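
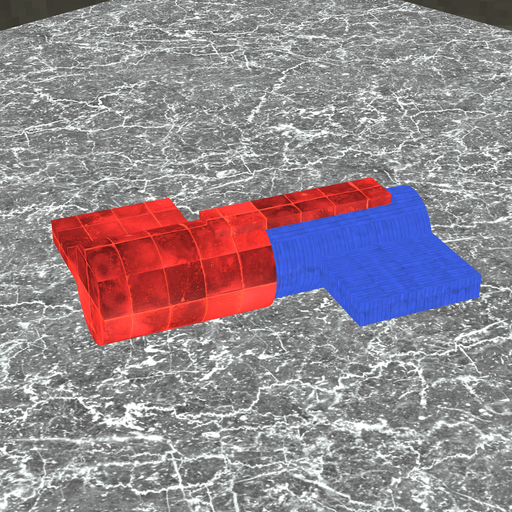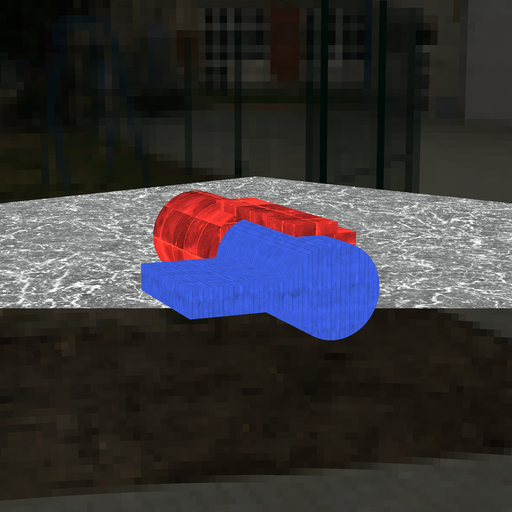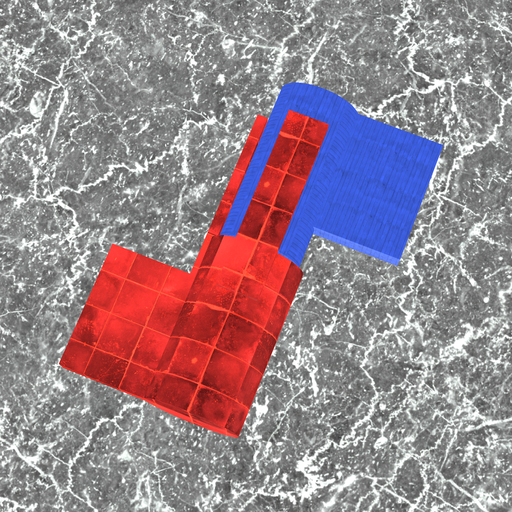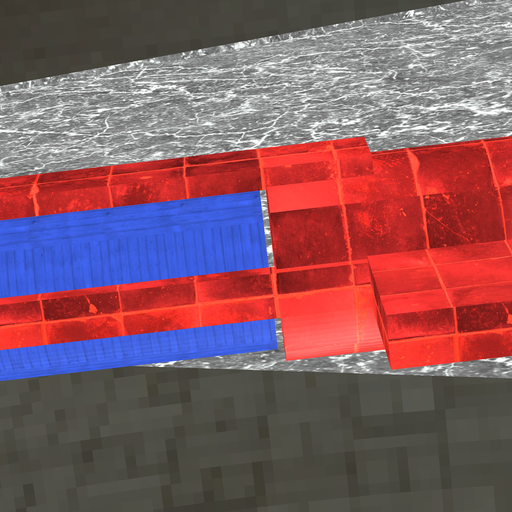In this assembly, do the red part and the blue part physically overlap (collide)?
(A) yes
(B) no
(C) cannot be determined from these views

(B) no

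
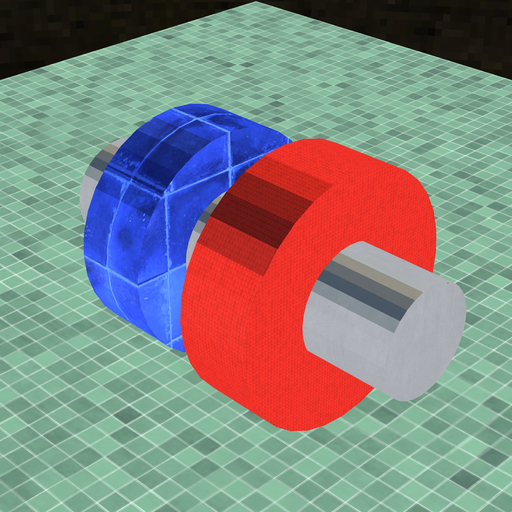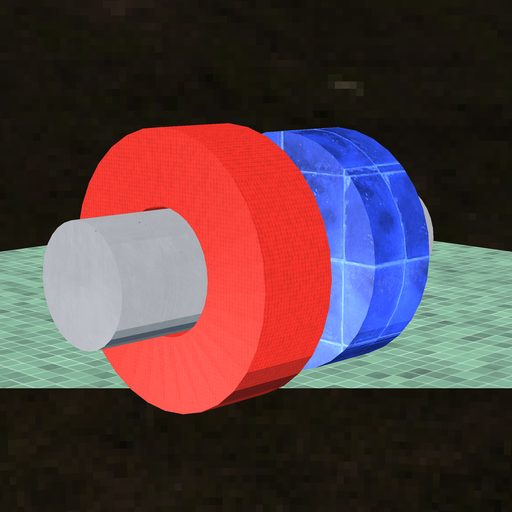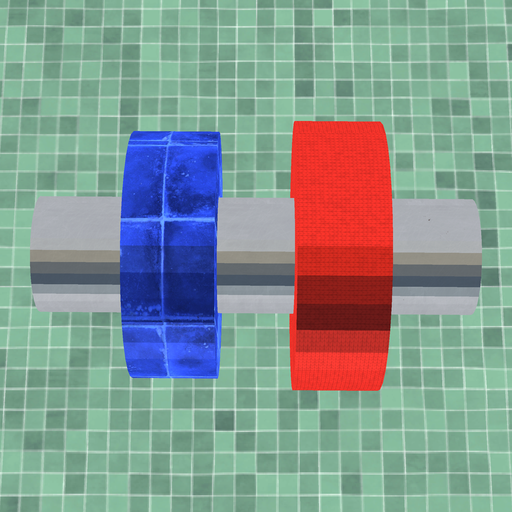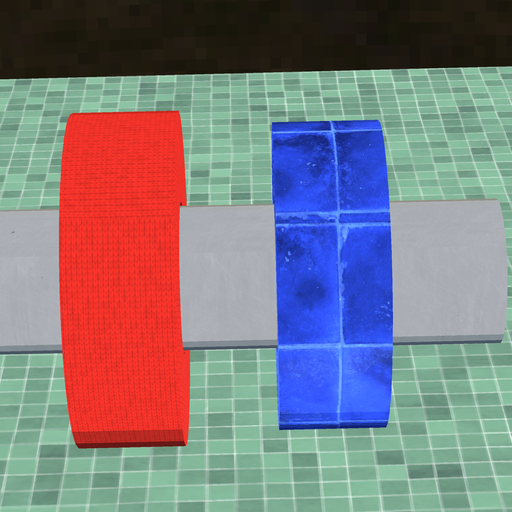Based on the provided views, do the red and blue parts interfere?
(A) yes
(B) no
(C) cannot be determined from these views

(B) no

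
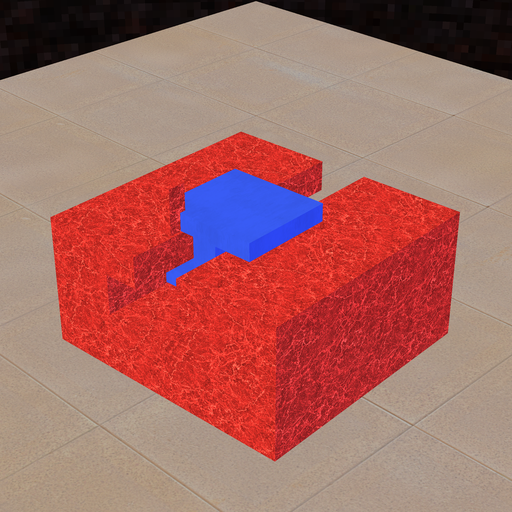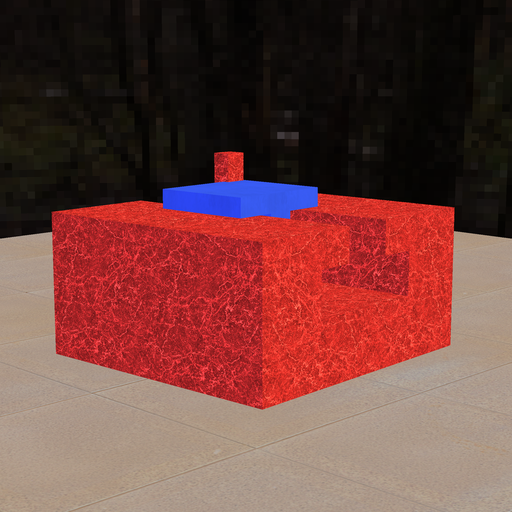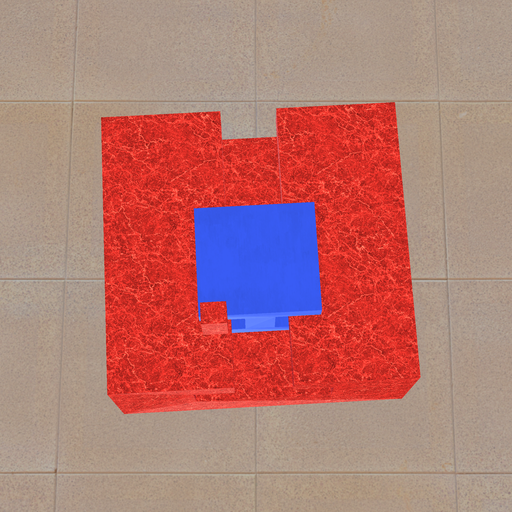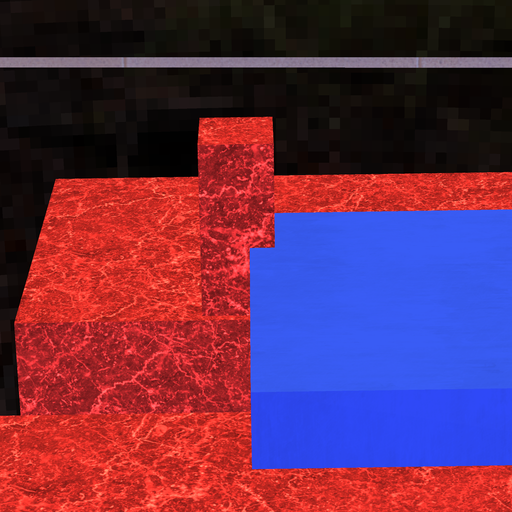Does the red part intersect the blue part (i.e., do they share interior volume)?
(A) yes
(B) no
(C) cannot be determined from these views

(A) yes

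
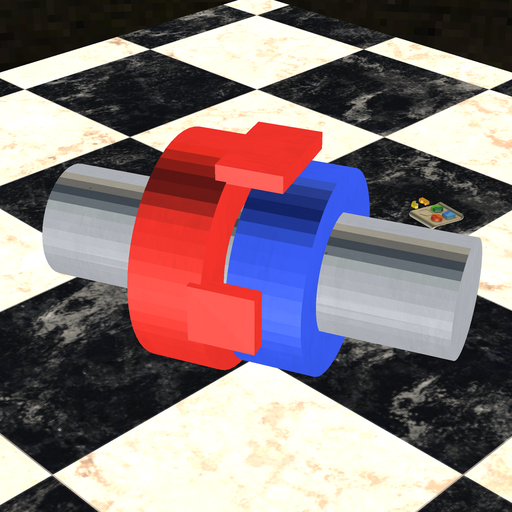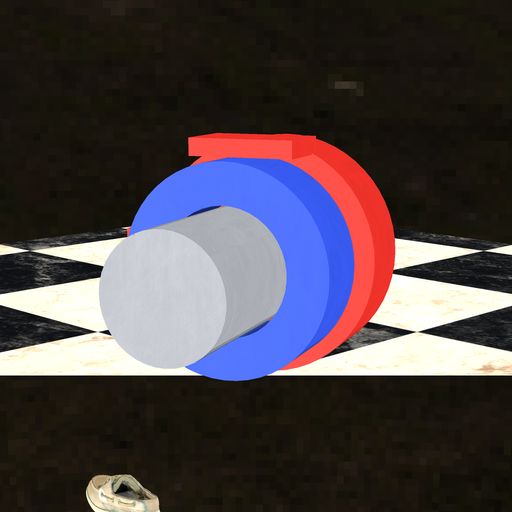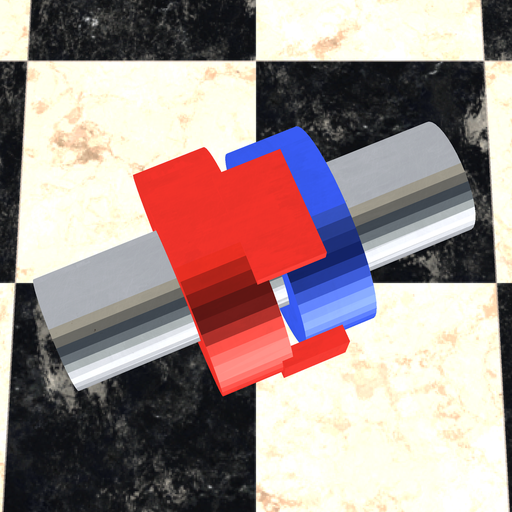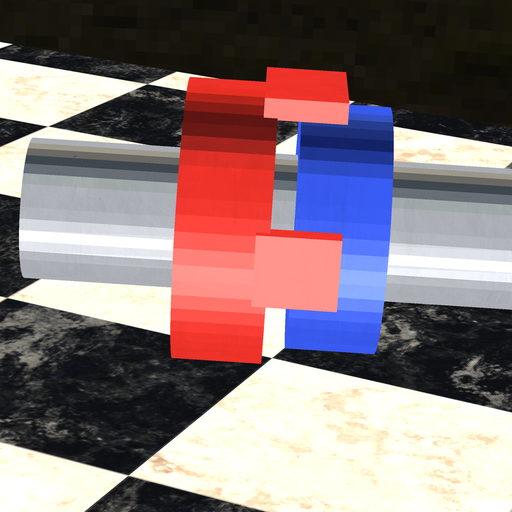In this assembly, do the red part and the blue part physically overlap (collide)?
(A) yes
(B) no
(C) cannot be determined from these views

(B) no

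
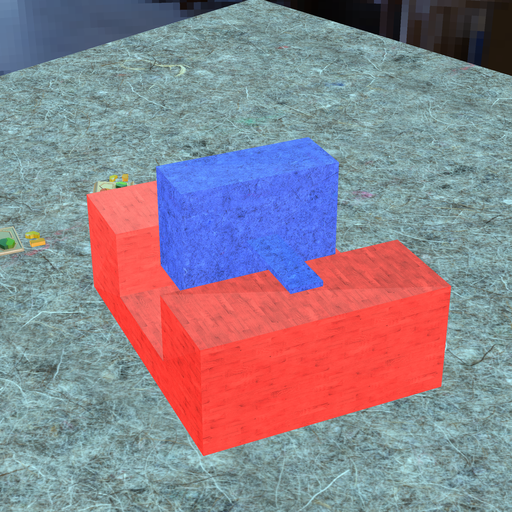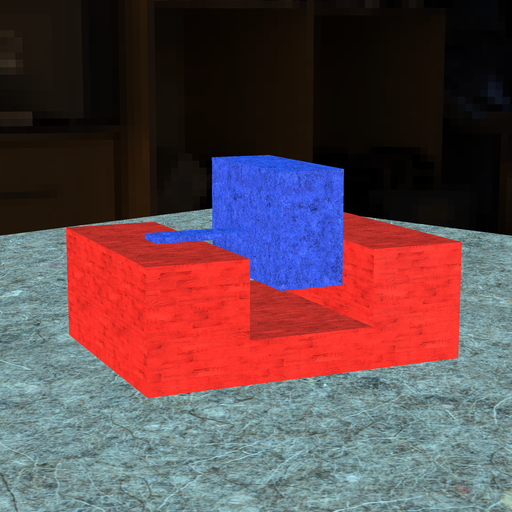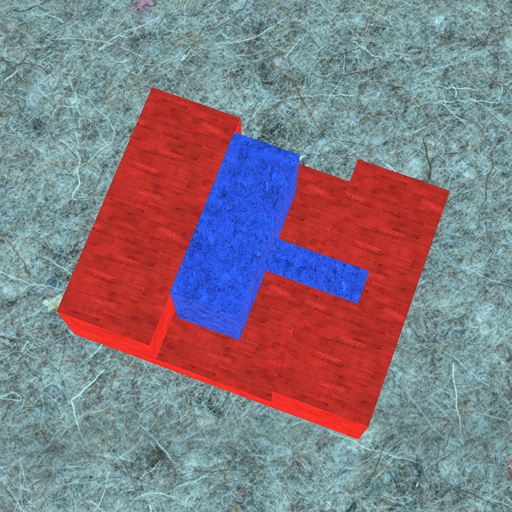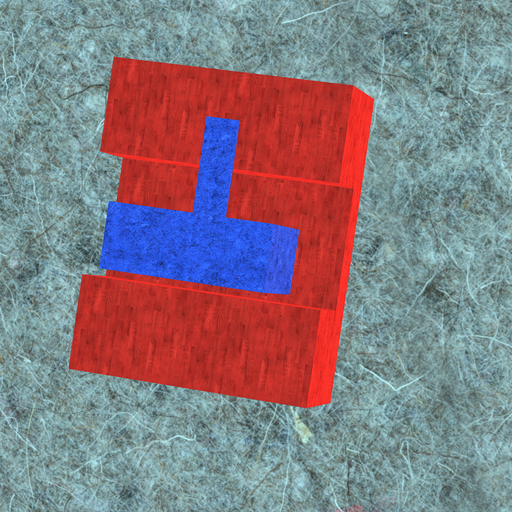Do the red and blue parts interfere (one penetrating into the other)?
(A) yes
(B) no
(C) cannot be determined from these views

(B) no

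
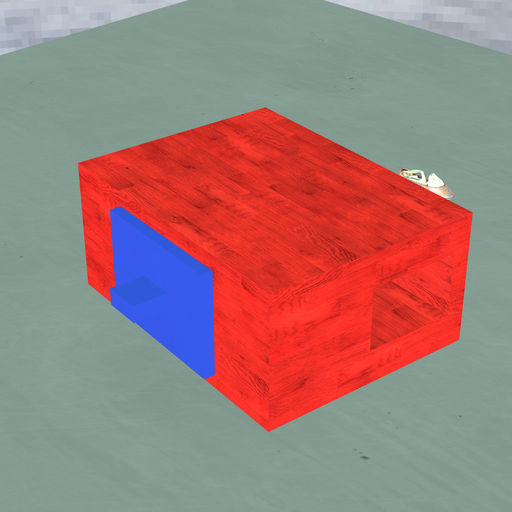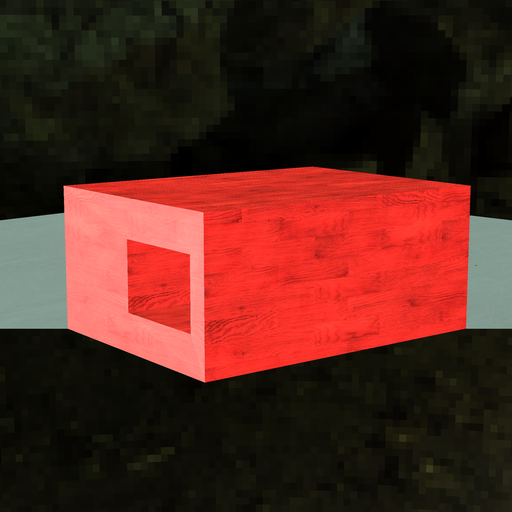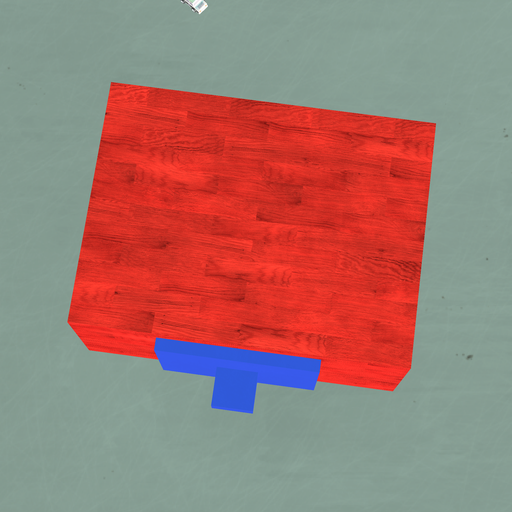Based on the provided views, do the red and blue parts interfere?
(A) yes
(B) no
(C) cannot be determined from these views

(C) cannot be determined from these views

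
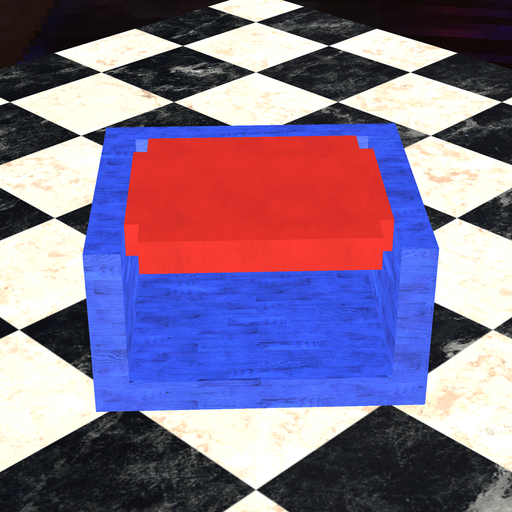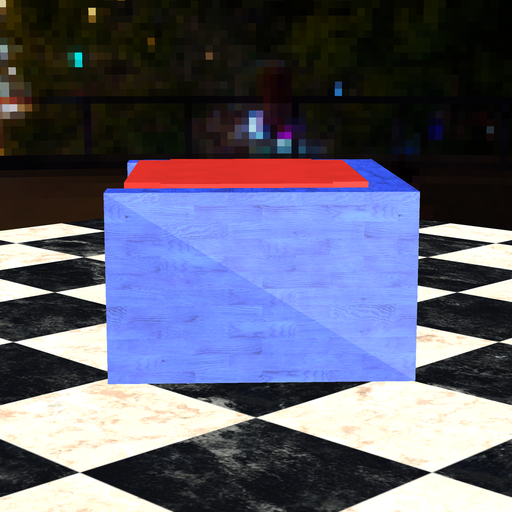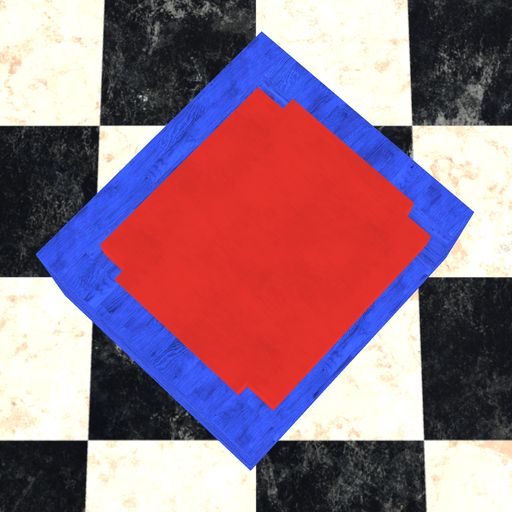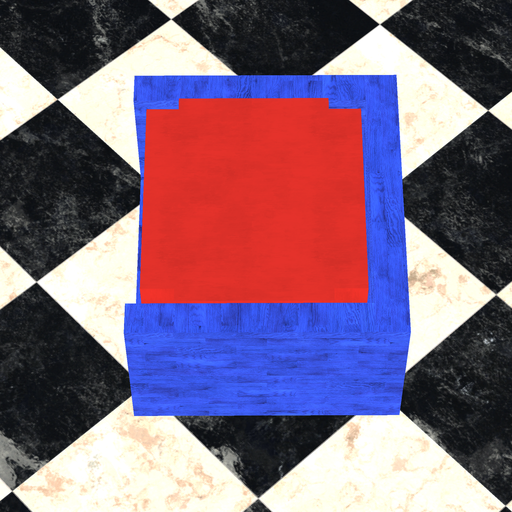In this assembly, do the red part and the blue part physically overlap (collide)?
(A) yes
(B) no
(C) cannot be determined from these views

(B) no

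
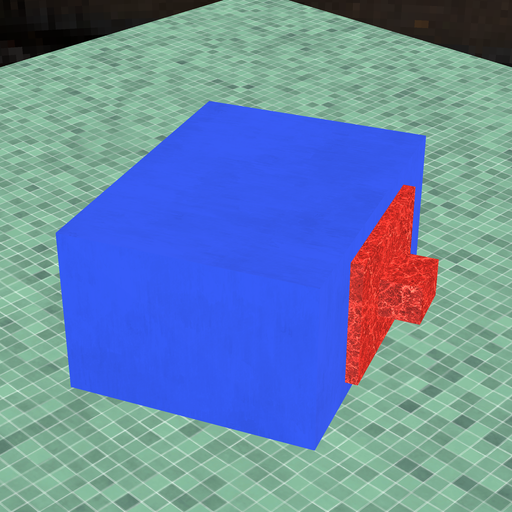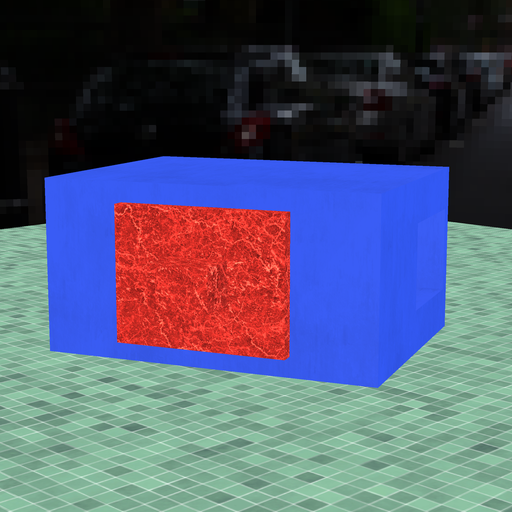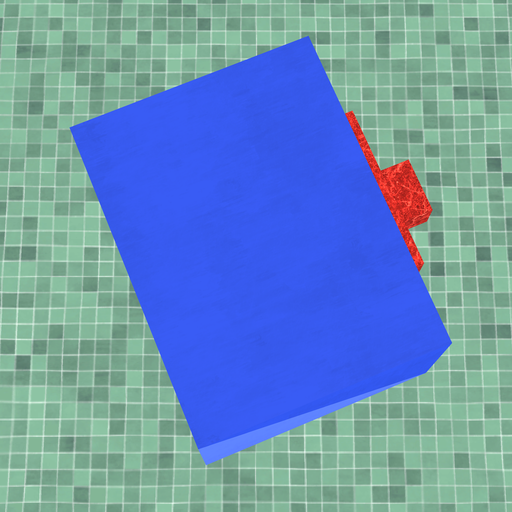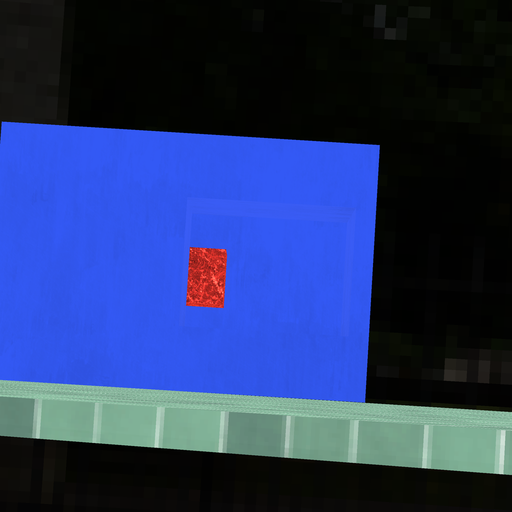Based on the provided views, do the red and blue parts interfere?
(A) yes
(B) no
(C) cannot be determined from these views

(B) no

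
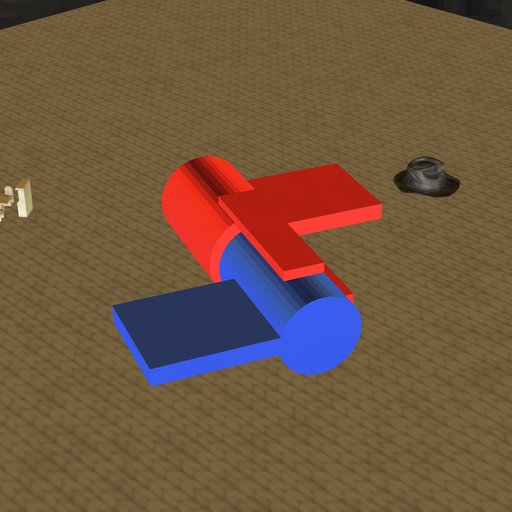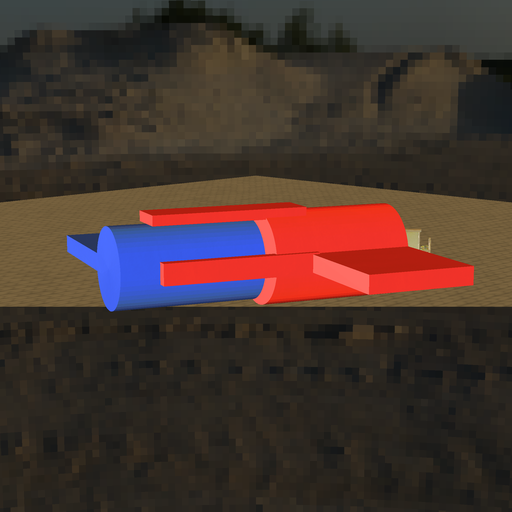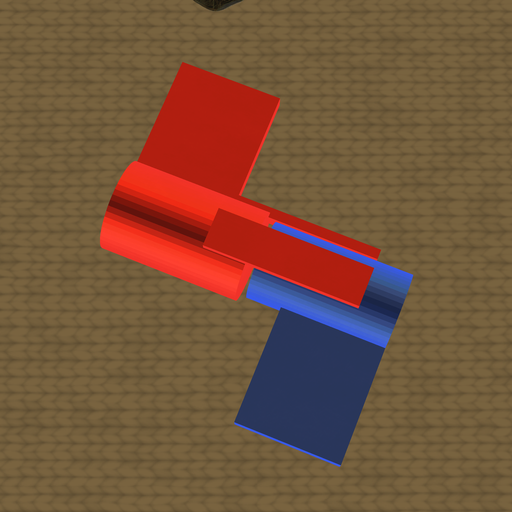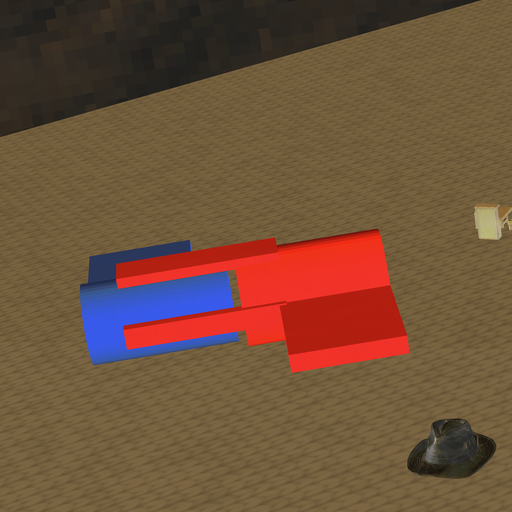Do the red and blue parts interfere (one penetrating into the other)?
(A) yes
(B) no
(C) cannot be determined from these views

(B) no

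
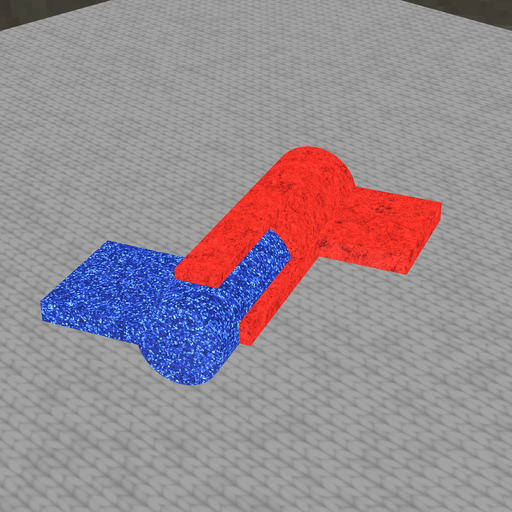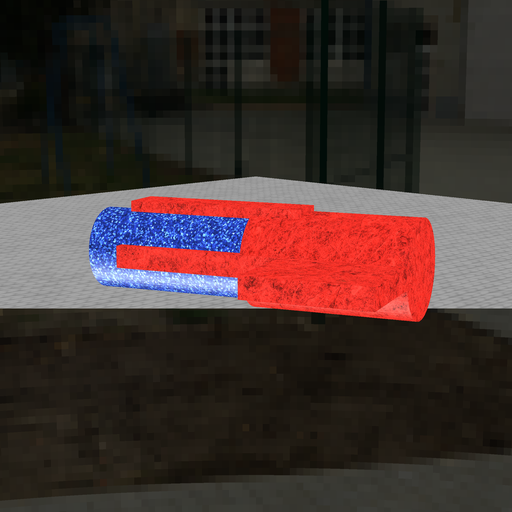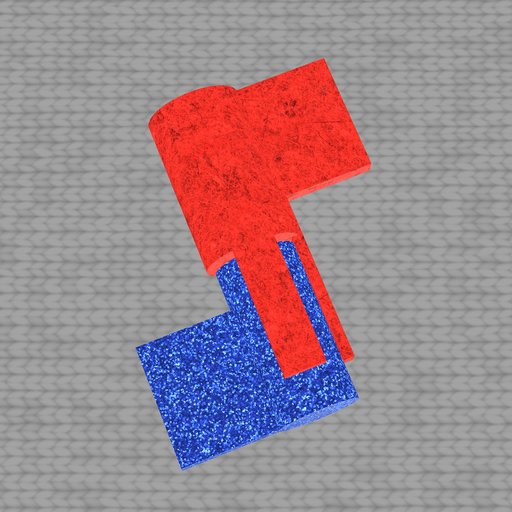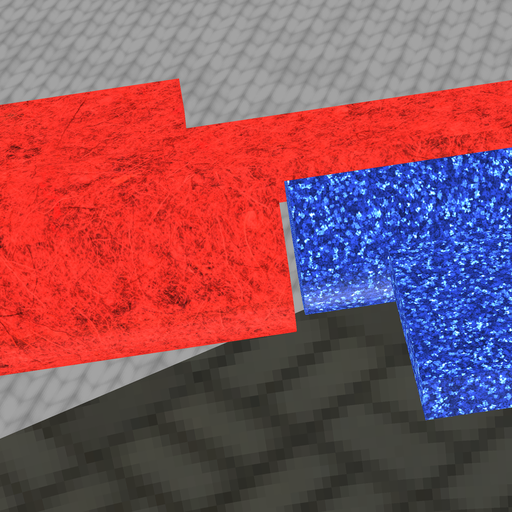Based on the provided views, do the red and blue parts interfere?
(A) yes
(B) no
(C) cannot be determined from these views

(B) no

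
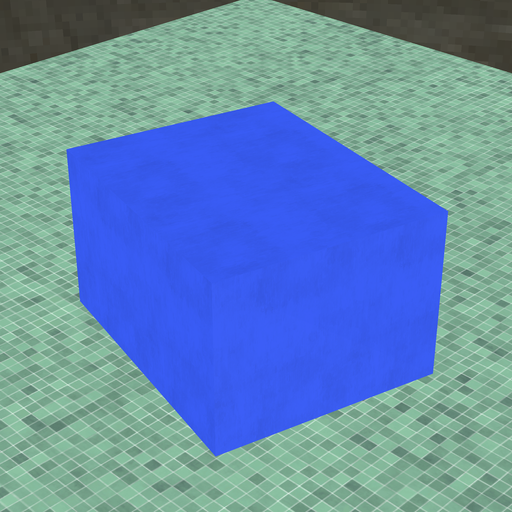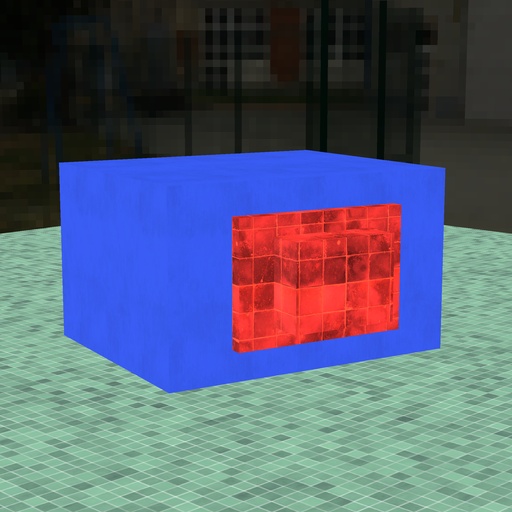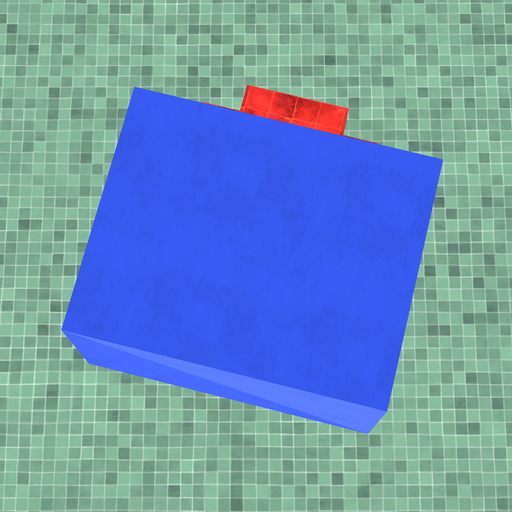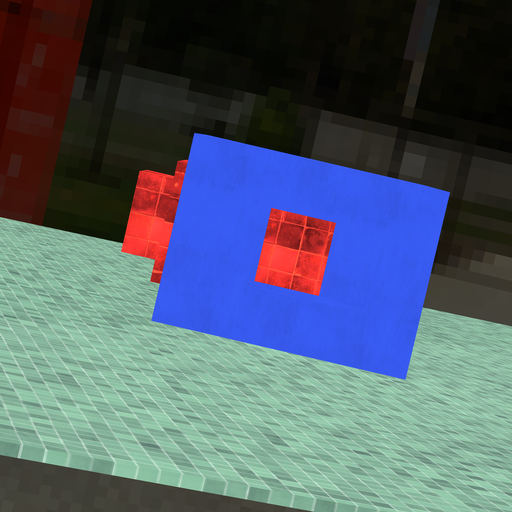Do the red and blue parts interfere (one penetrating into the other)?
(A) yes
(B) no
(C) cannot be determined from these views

(B) no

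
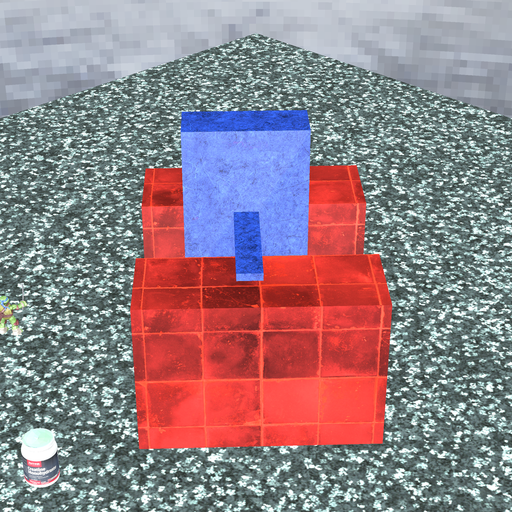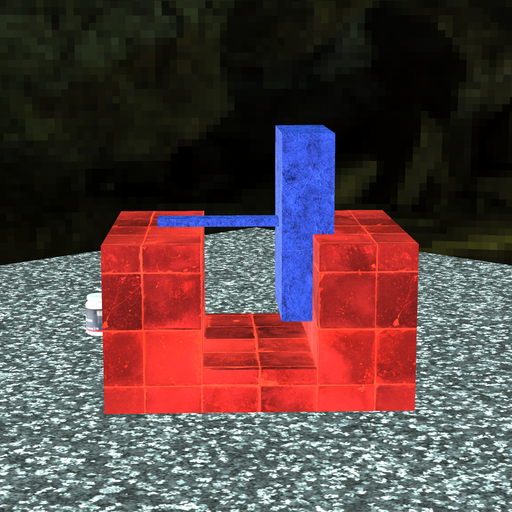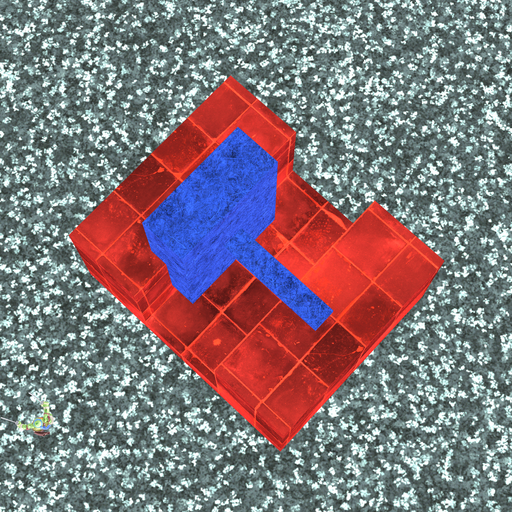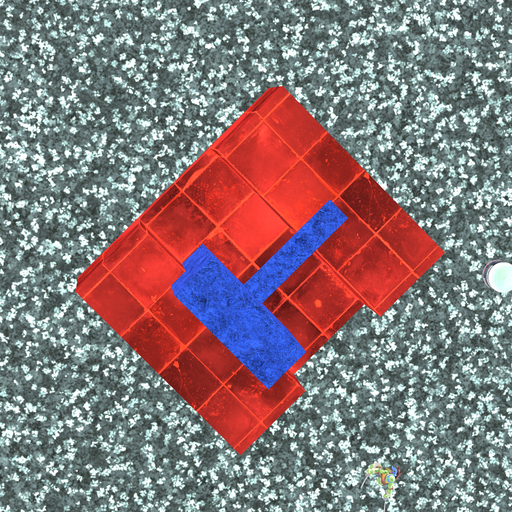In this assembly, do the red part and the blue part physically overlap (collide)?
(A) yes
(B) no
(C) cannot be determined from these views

(A) yes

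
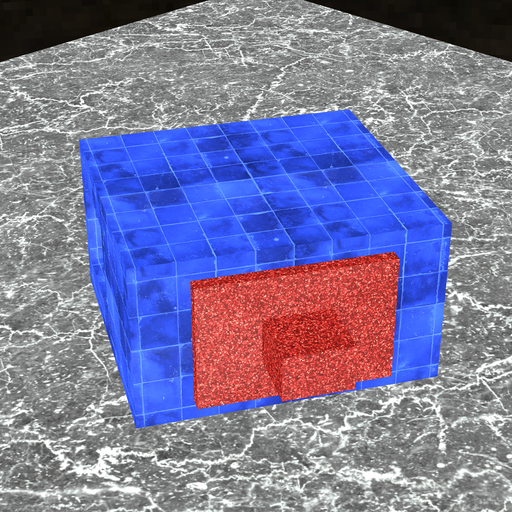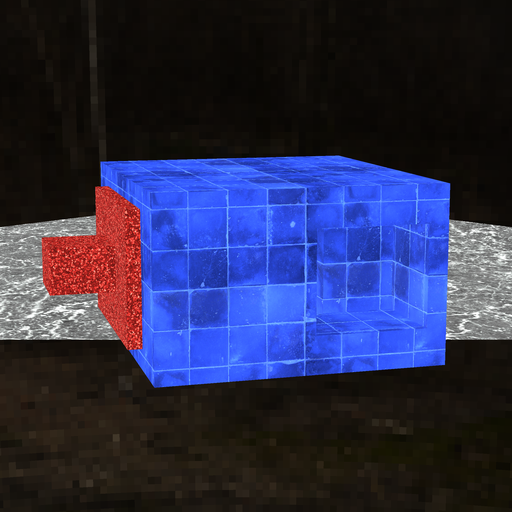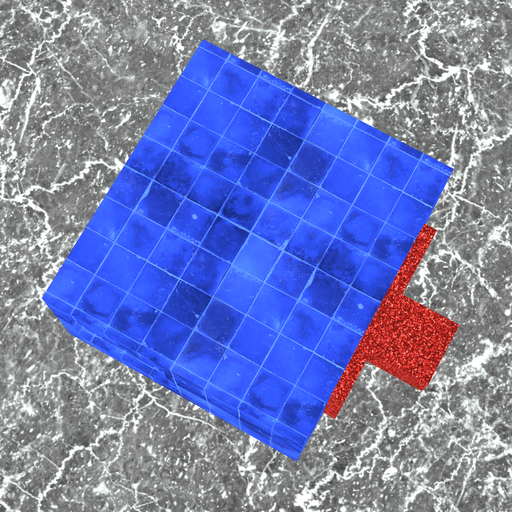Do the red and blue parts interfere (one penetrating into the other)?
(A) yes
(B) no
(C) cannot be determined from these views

(C) cannot be determined from these views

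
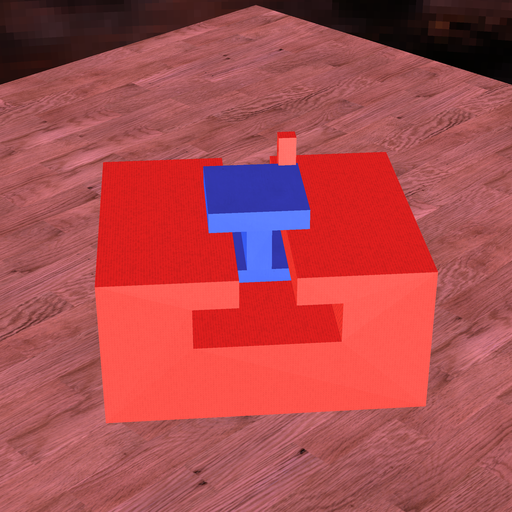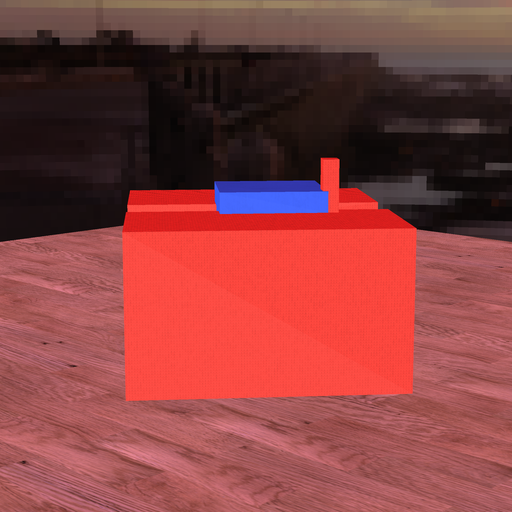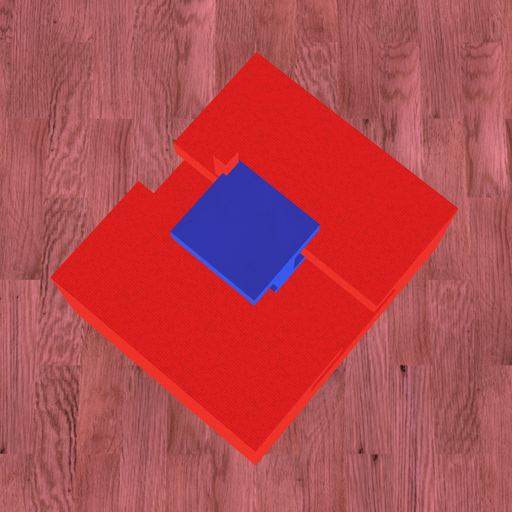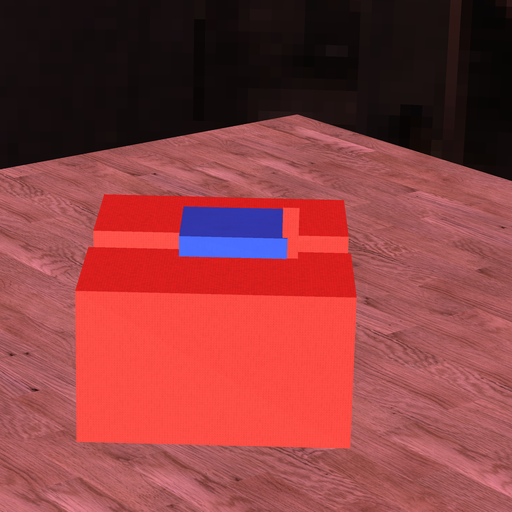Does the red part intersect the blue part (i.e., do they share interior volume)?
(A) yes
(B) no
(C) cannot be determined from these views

(A) yes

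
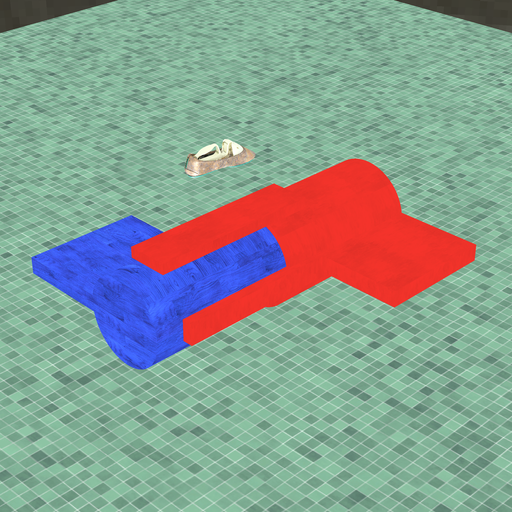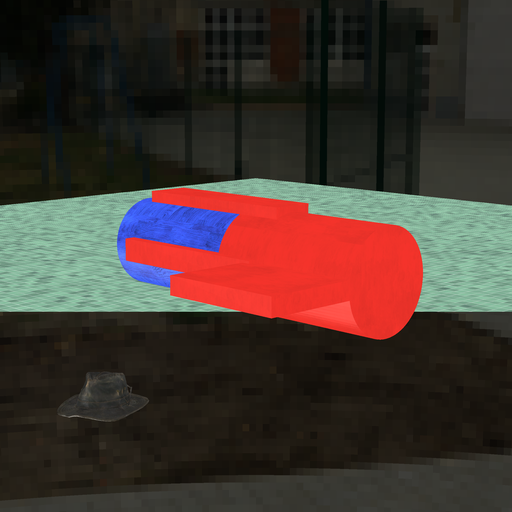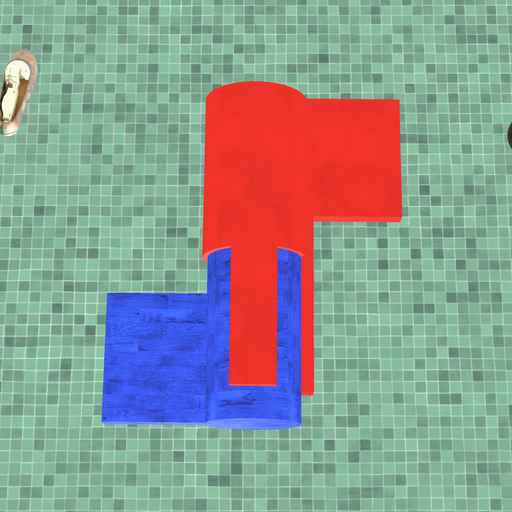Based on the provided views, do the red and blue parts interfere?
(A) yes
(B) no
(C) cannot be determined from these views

(C) cannot be determined from these views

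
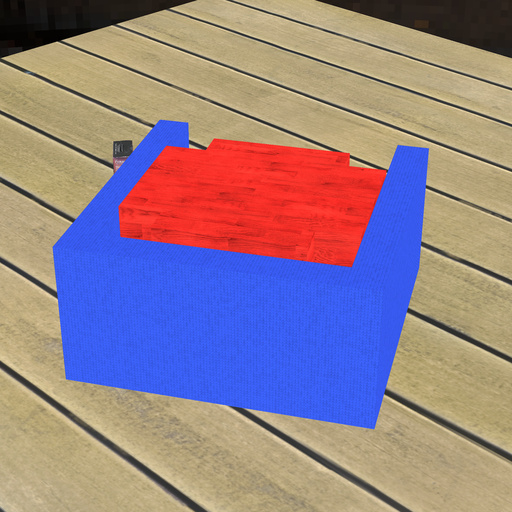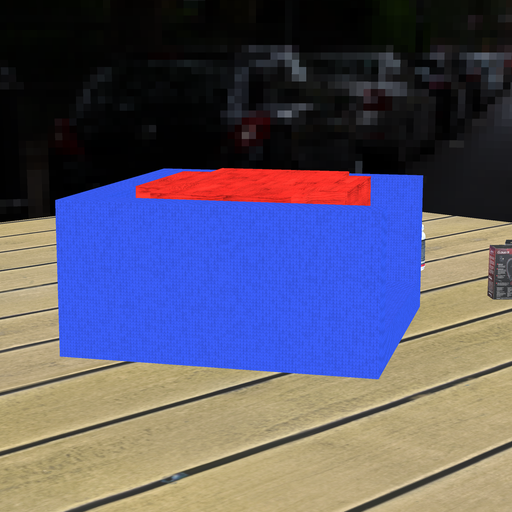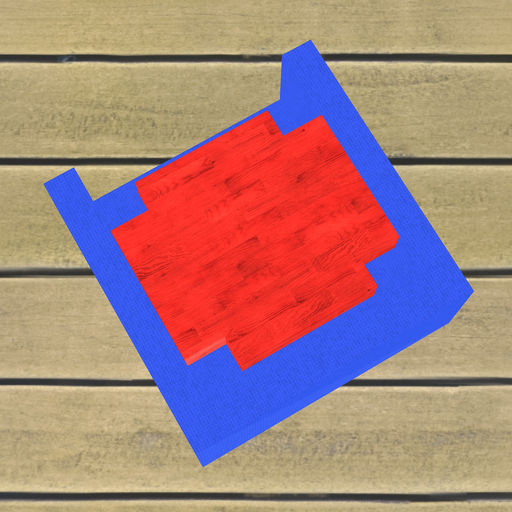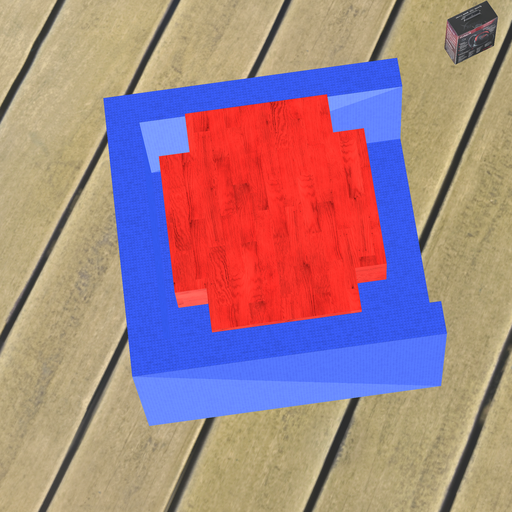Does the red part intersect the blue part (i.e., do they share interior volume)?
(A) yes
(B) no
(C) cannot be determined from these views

(B) no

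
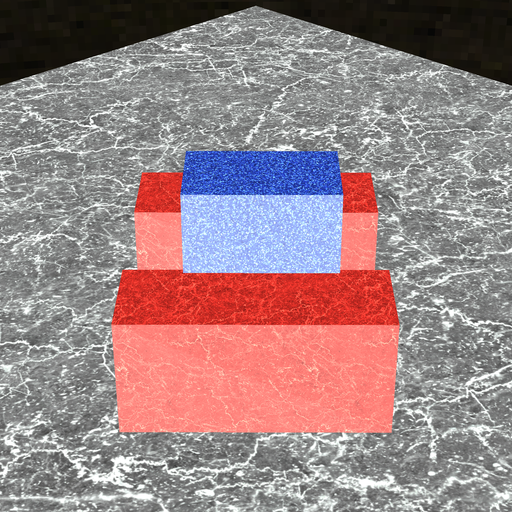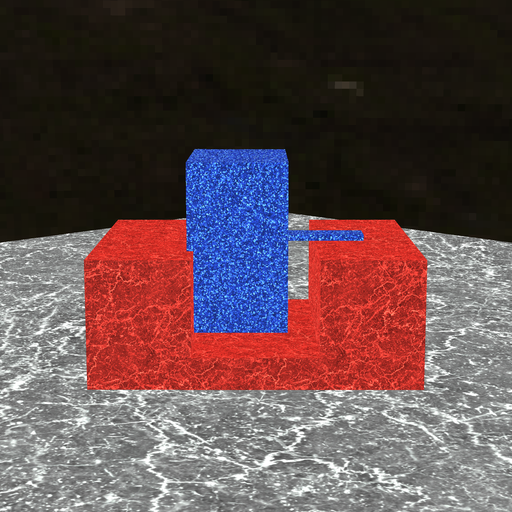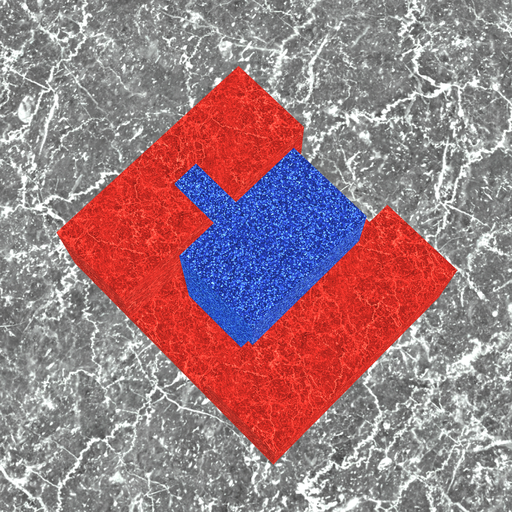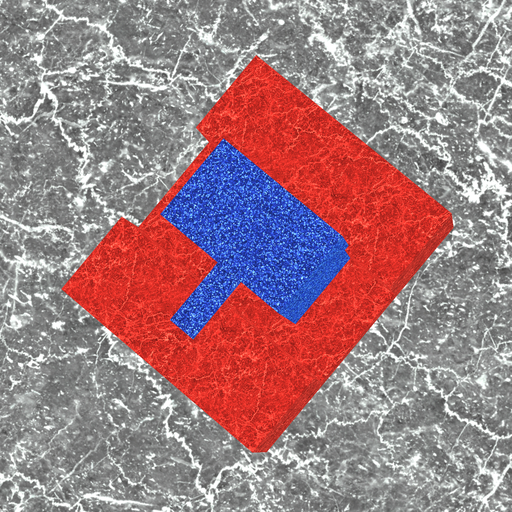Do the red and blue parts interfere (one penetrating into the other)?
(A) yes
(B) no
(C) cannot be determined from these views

(A) yes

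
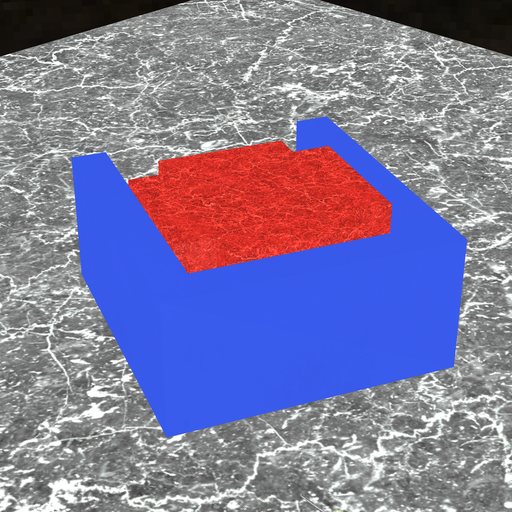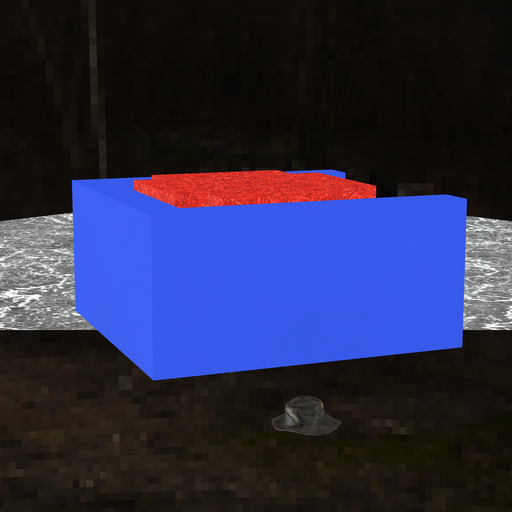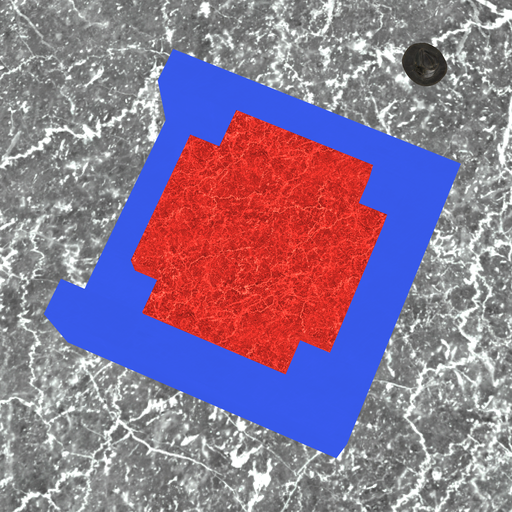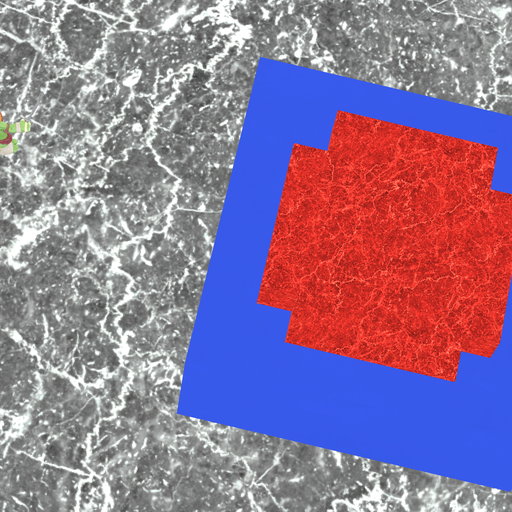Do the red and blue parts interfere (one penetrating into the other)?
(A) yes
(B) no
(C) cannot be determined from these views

(B) no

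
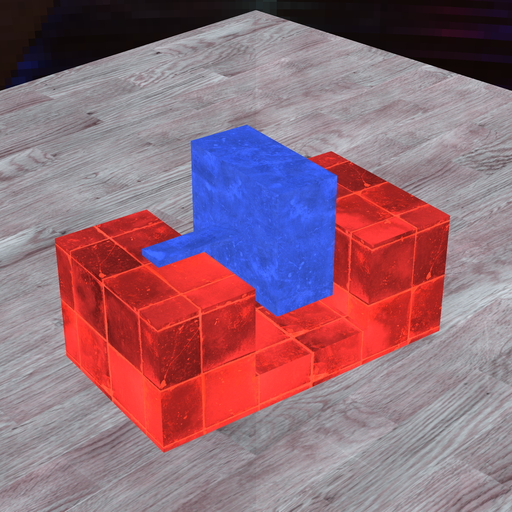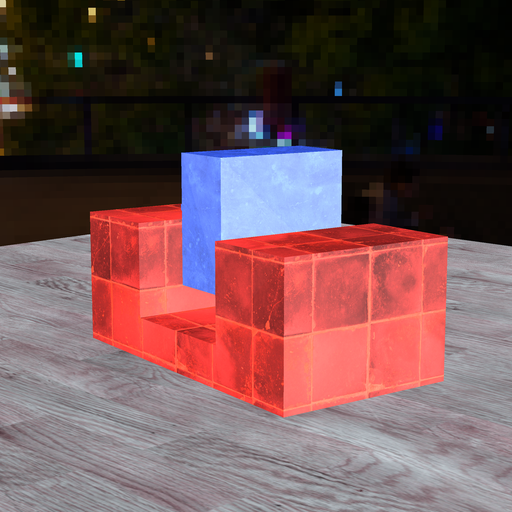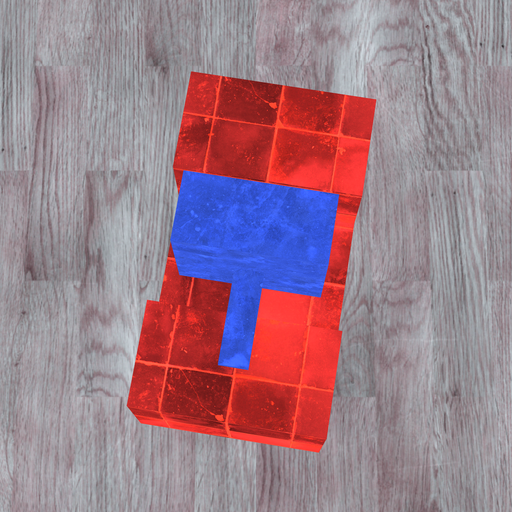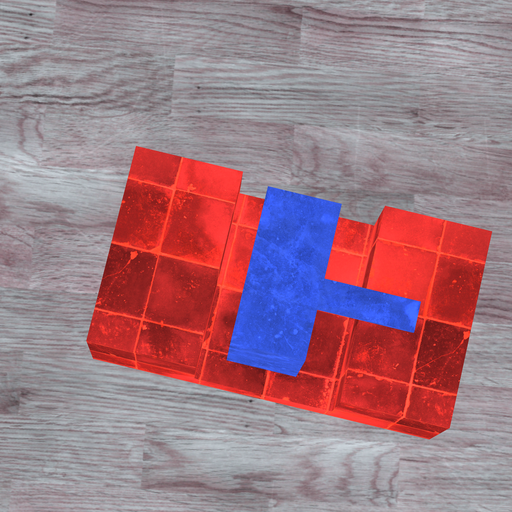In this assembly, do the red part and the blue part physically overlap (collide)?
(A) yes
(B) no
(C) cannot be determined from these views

(B) no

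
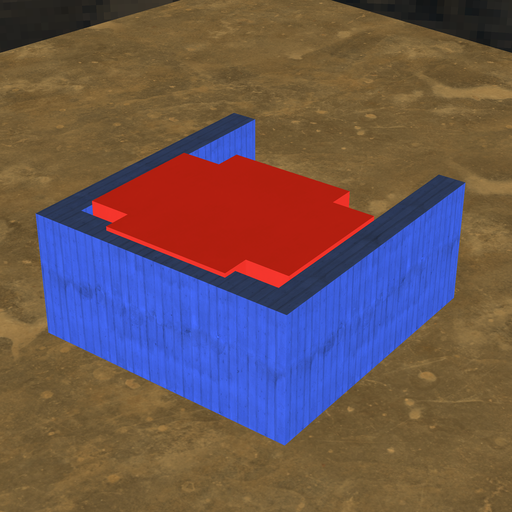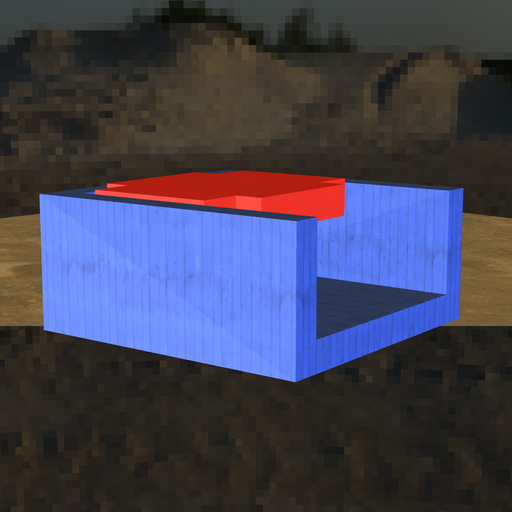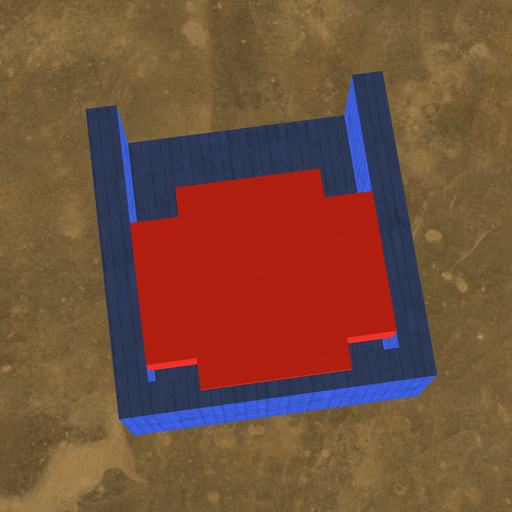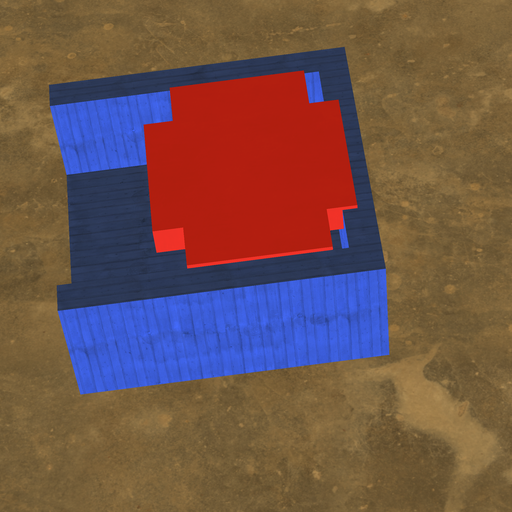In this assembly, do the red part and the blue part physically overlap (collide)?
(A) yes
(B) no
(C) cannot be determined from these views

(A) yes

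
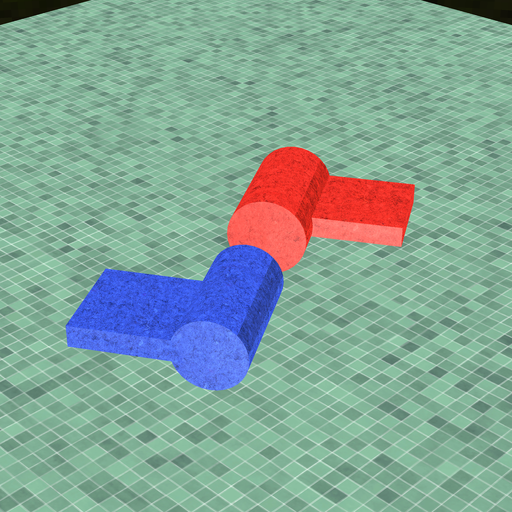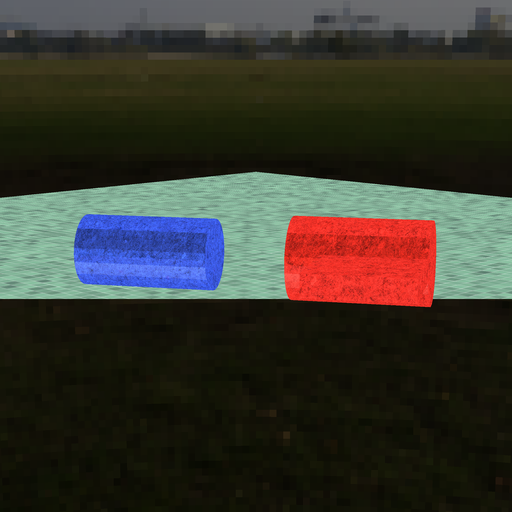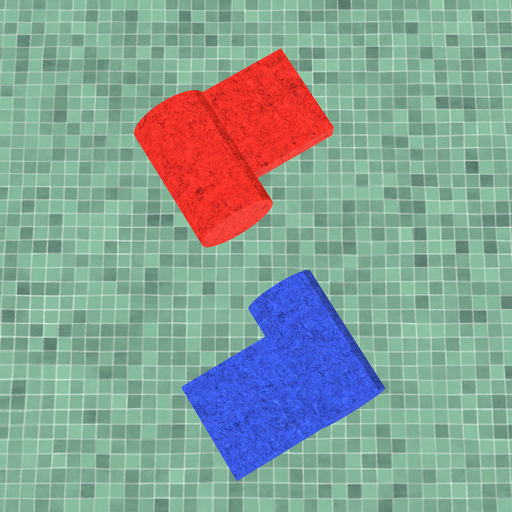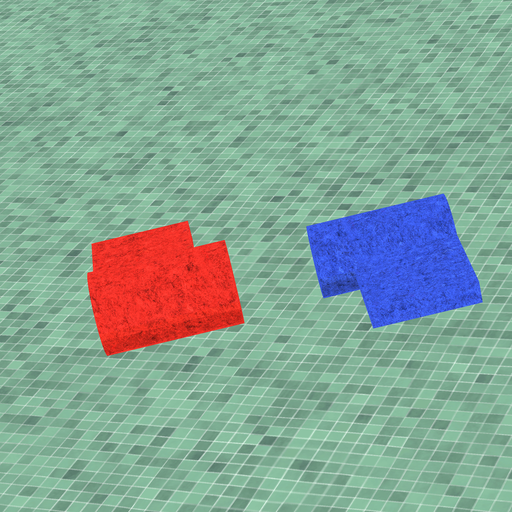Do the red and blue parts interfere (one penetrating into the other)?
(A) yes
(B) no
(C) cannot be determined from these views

(B) no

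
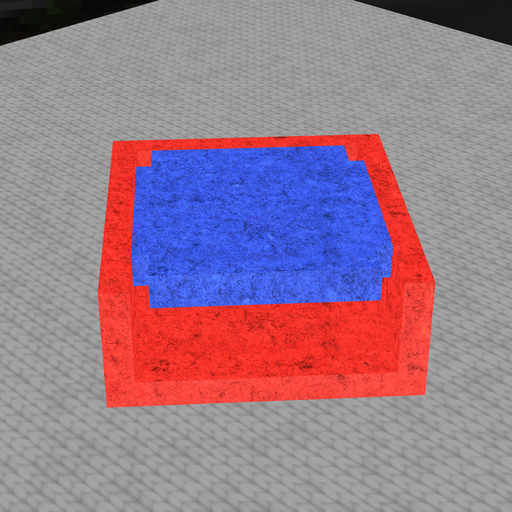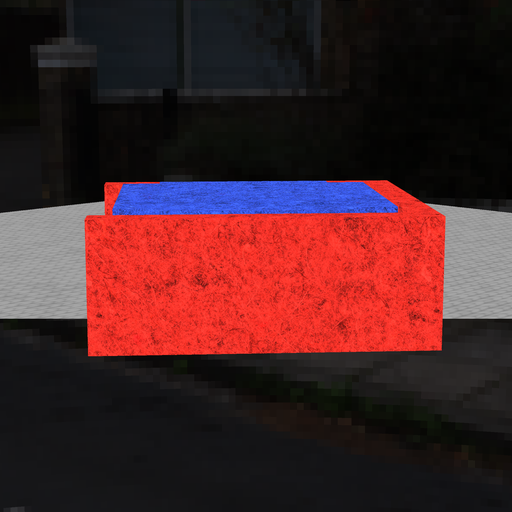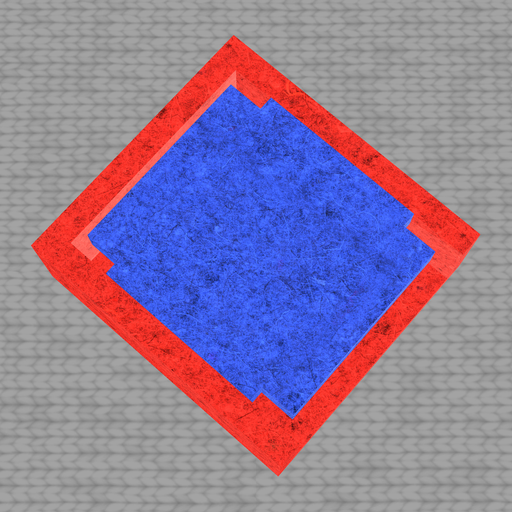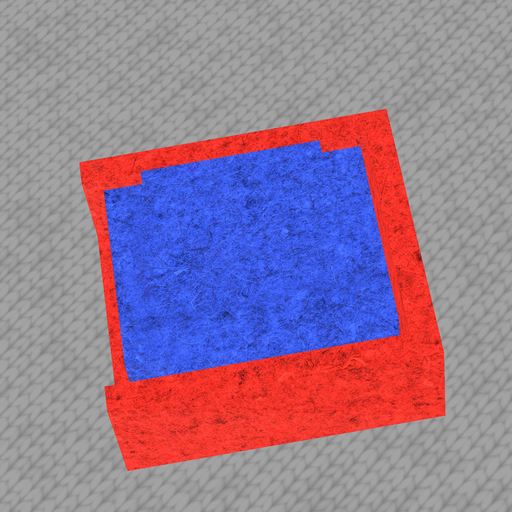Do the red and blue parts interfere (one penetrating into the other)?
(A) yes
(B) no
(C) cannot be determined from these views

(B) no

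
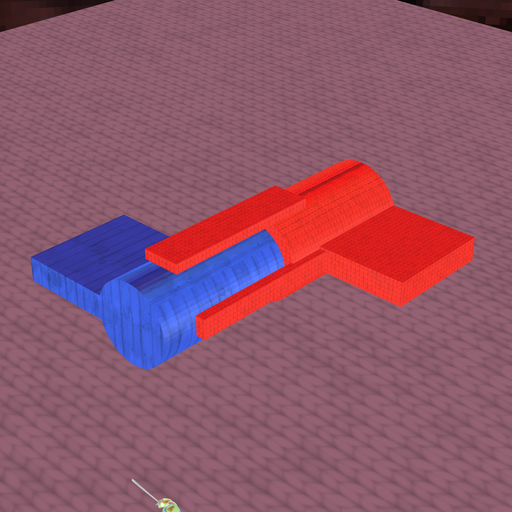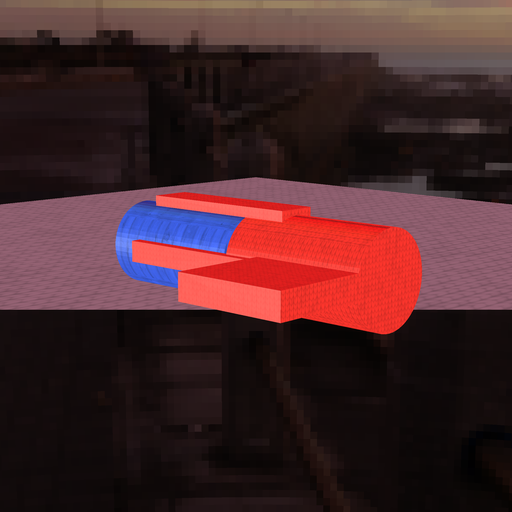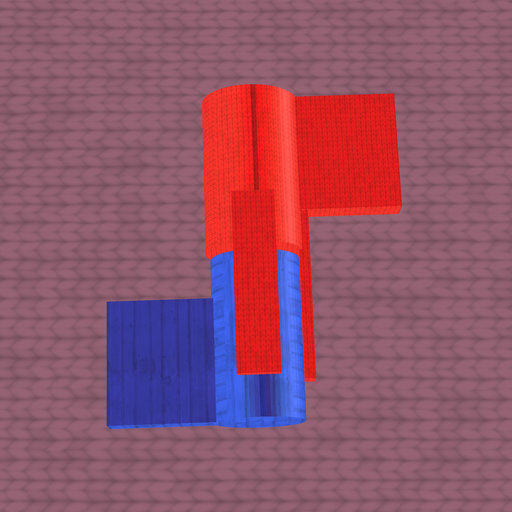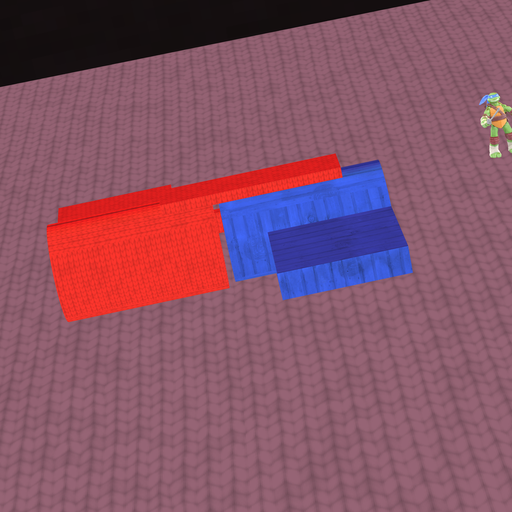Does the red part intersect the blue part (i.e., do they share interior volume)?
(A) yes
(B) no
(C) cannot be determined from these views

(B) no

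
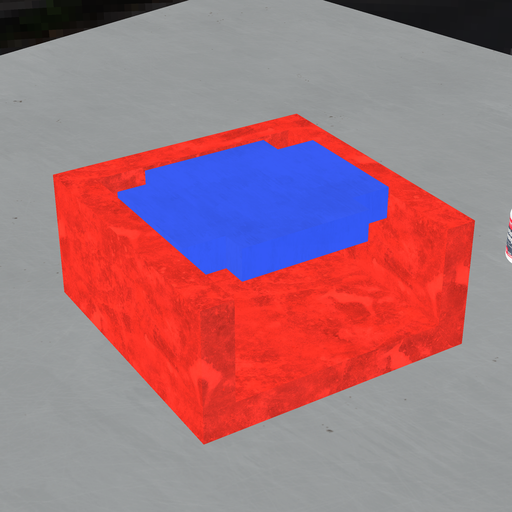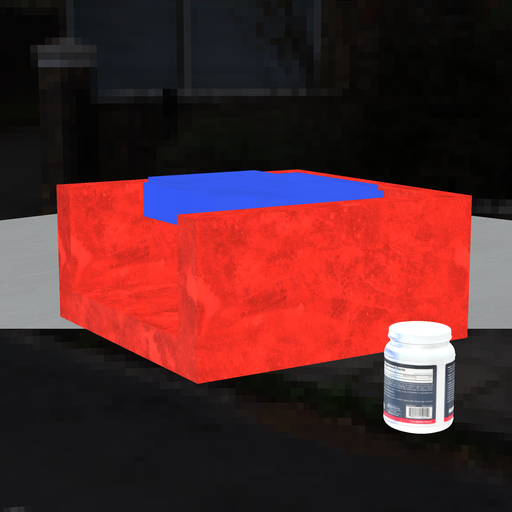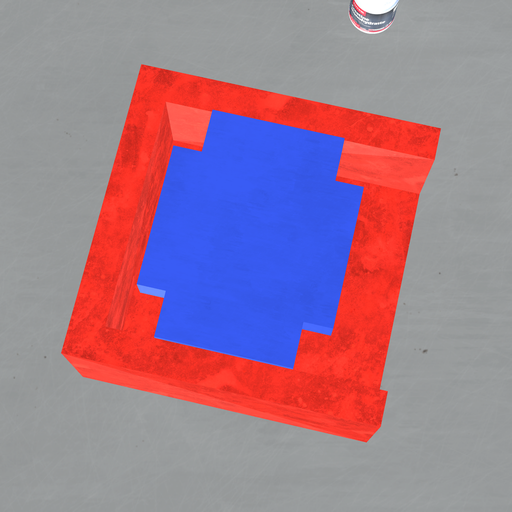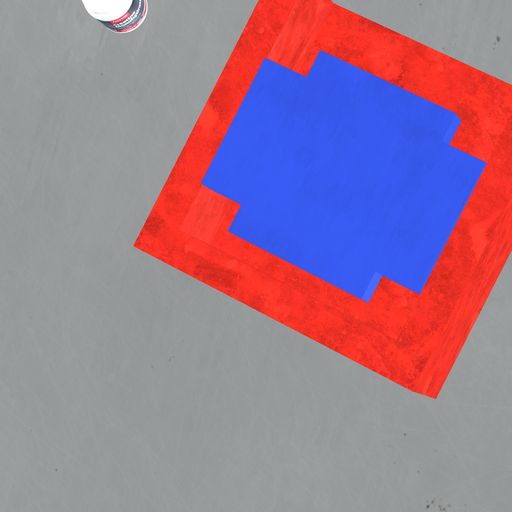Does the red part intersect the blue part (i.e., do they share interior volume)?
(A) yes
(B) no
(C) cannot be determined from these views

(B) no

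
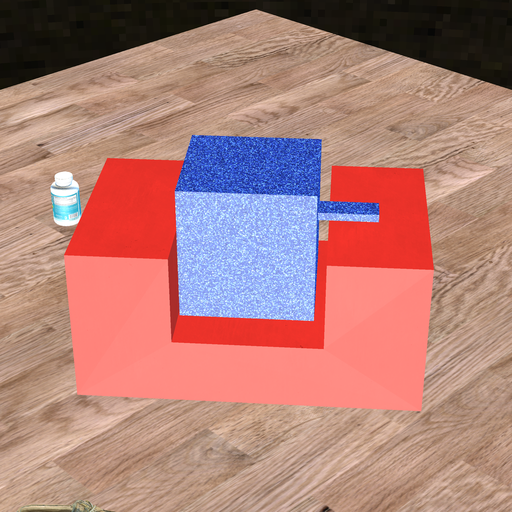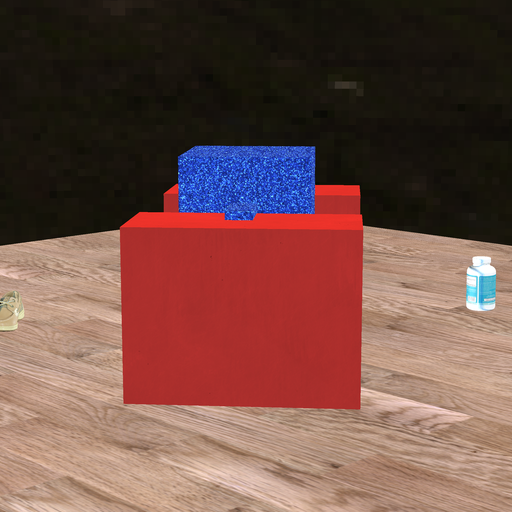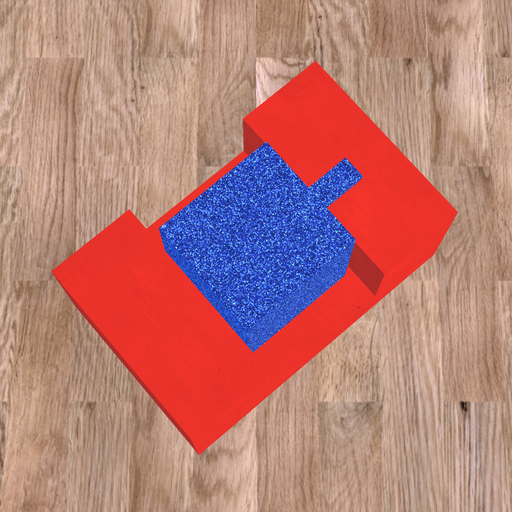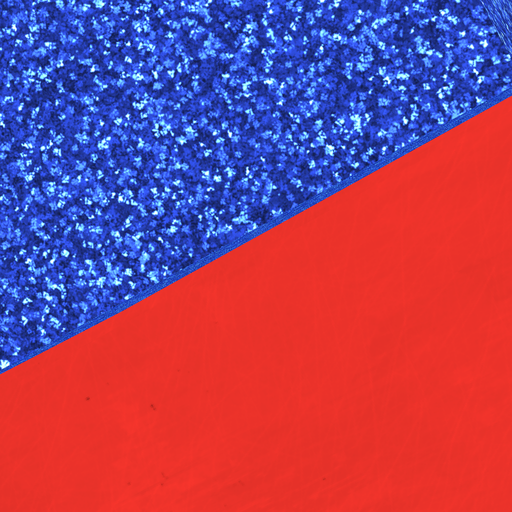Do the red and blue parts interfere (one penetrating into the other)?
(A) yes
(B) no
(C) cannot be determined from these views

(B) no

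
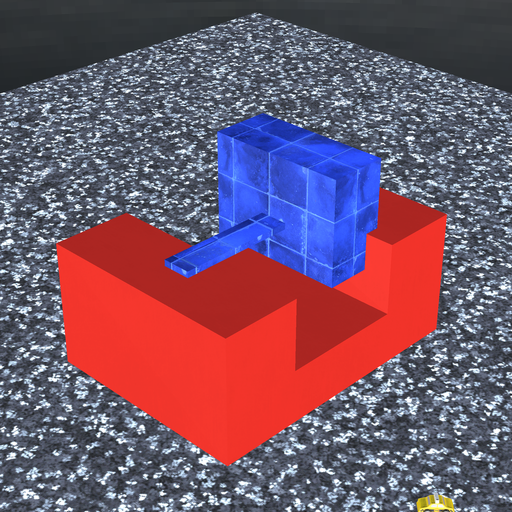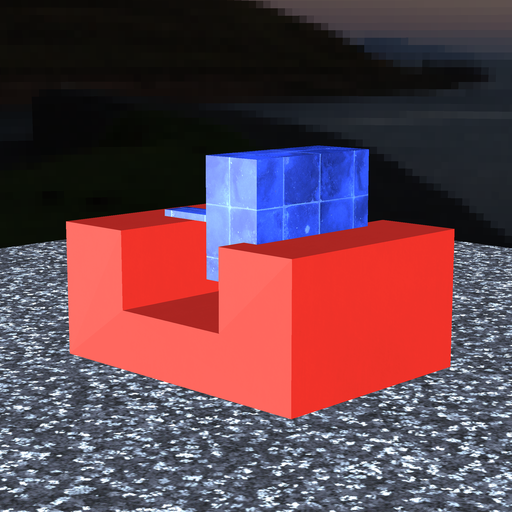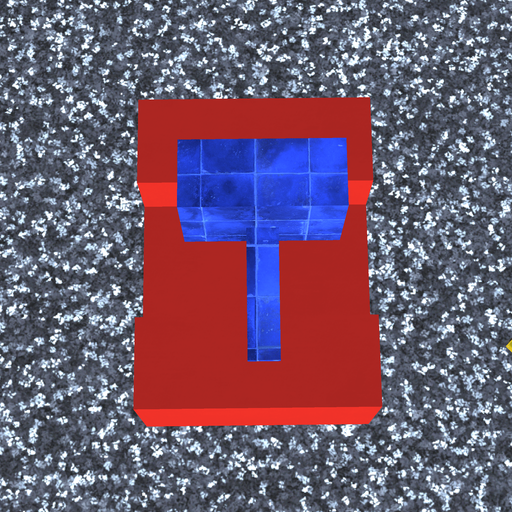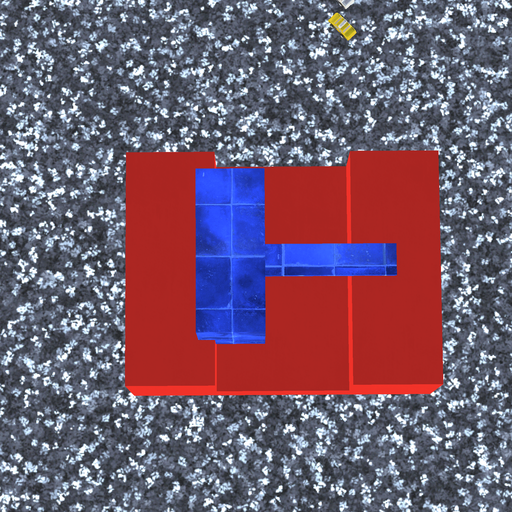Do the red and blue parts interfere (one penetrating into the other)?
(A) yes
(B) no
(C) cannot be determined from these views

(A) yes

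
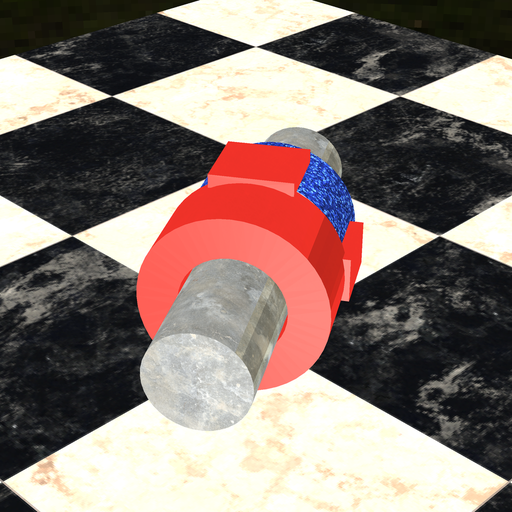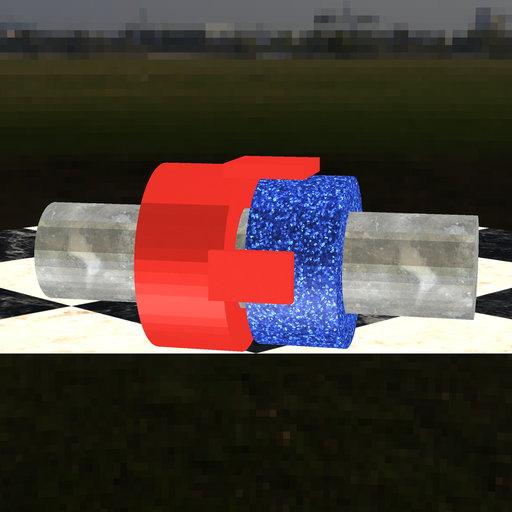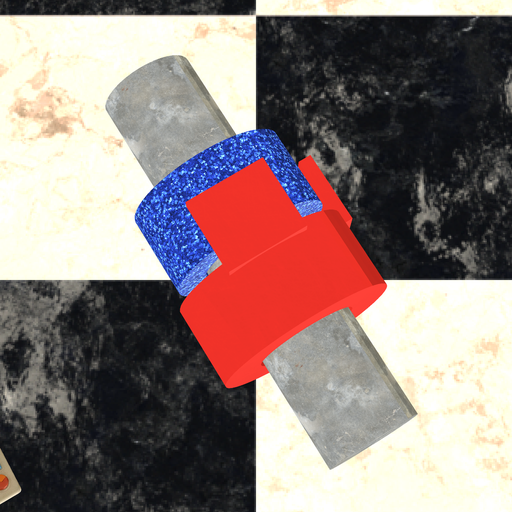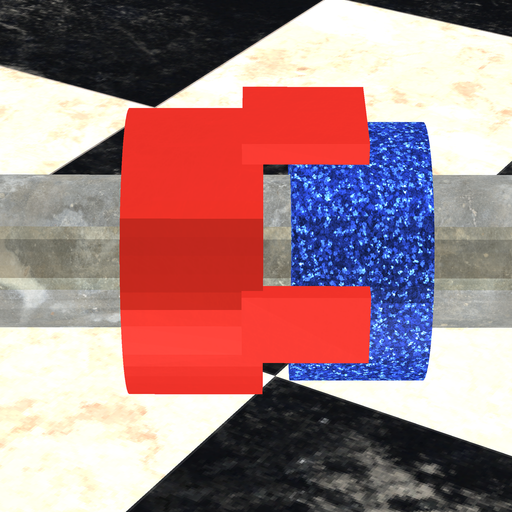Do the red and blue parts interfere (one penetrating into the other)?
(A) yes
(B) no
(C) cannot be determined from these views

(B) no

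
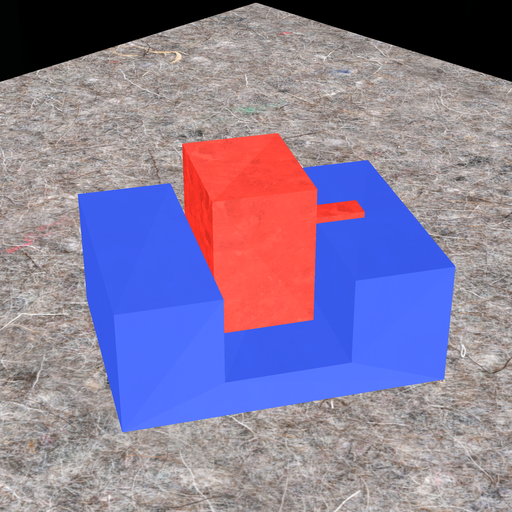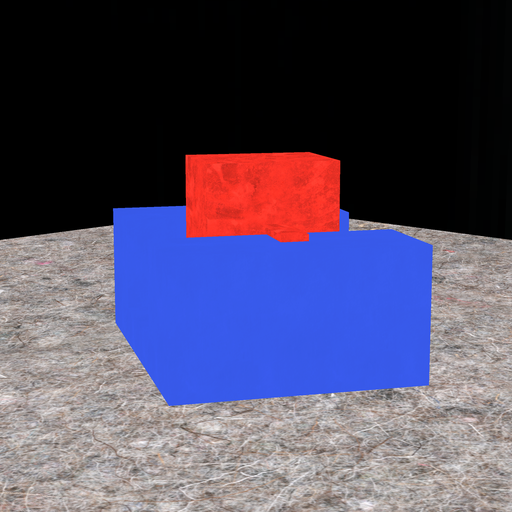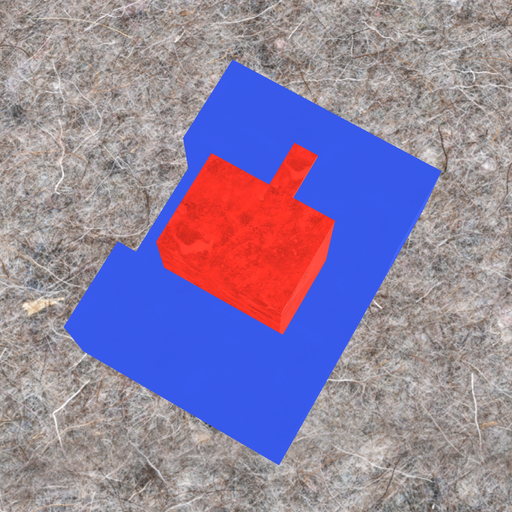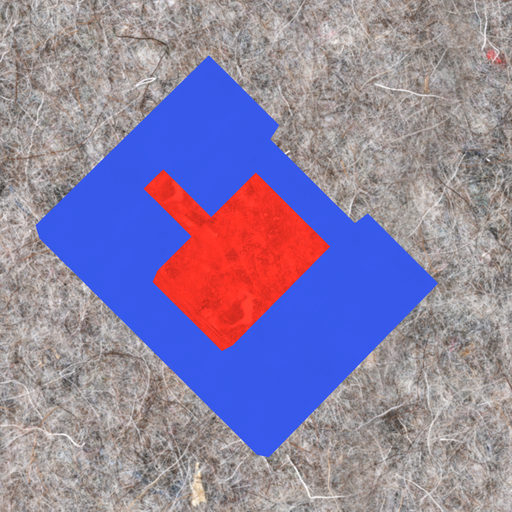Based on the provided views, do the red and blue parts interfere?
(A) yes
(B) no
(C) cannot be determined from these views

(B) no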